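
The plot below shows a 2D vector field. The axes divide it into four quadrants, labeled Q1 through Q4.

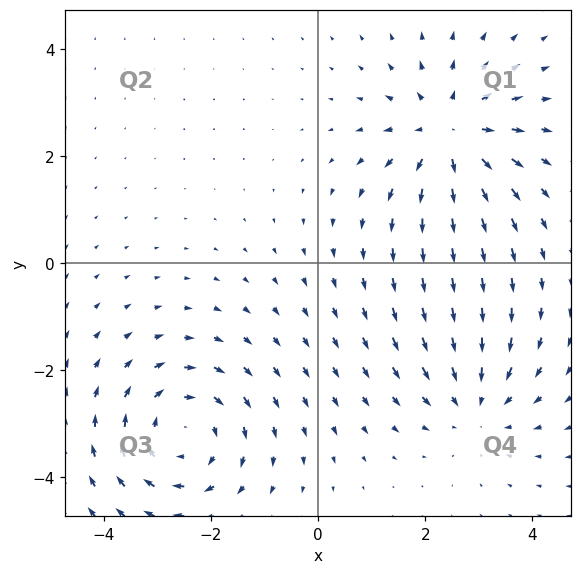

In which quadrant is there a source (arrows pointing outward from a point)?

The source sits at approximately (2.4, 2.4), which lies in quadrant Q1. The divergence there is about +4, positive as expected for a source.

Q1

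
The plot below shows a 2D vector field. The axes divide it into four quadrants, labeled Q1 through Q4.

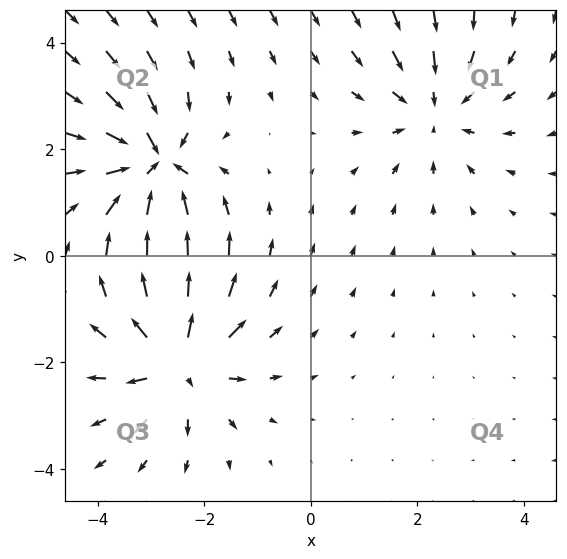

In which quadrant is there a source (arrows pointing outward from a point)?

The source sits at approximately (-2.5, -2.0), which lies in quadrant Q3. The divergence there is about +5, positive as expected for a source.

Q3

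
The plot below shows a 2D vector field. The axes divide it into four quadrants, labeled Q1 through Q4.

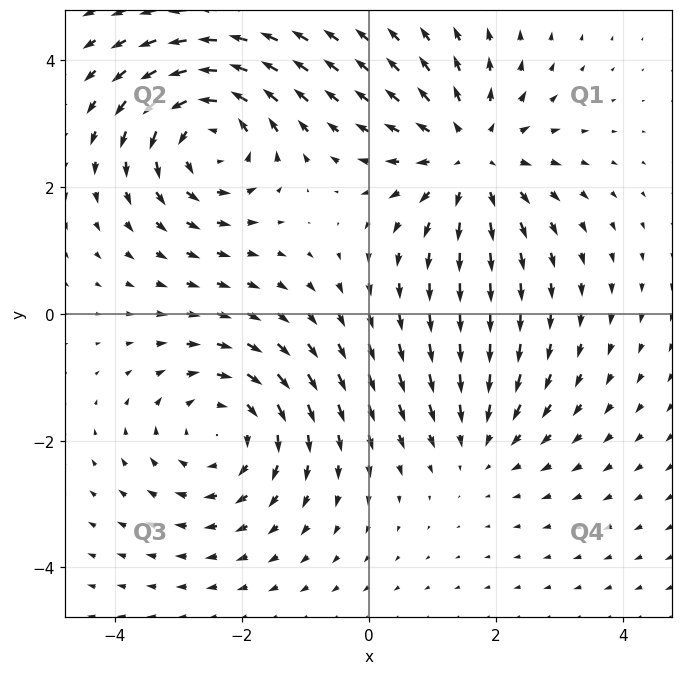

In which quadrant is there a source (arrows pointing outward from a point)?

The source sits at approximately (1.6, 2.5), which lies in quadrant Q1. The divergence there is about +4, positive as expected for a source.

Q1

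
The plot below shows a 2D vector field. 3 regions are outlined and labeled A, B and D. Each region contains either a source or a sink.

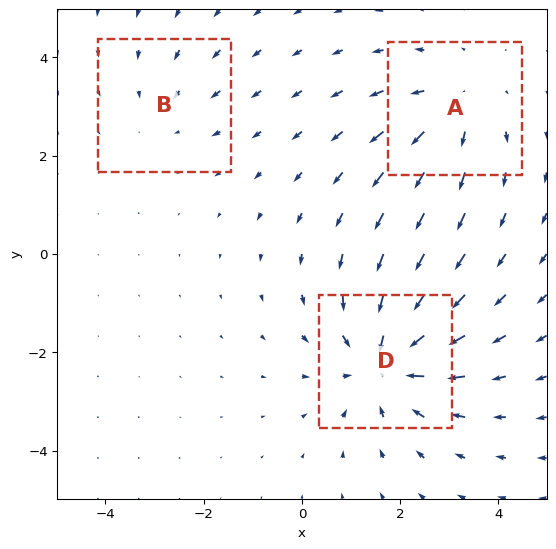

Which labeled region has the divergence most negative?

D

Divergence at each region's feature centre — A: about +3, B: about -2, D: about -4. Region D is most negative.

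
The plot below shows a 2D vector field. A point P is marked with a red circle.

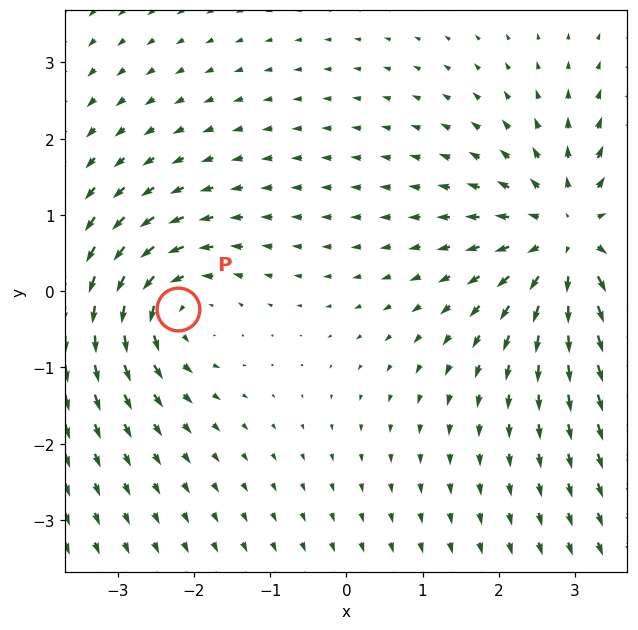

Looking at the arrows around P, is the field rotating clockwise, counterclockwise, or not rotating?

Near P at (-2.2, -0.2) the arrows circulate counterclockwise. The curl (z-component) there is about +4; positive curl means counterclockwise rotation.

counterclockwise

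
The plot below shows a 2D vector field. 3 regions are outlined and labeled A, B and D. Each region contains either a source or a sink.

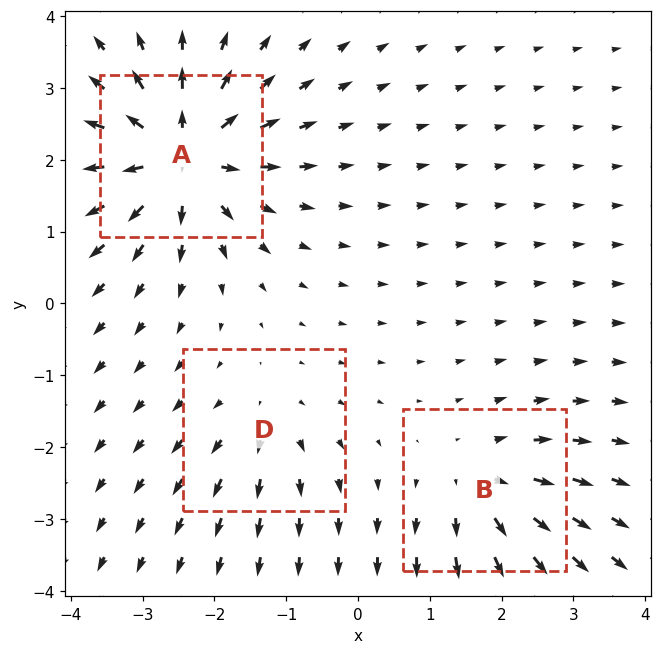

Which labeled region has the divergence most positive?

A

Divergence at each region's feature centre — A: about +7, B: about +4, D: about +3. Region A is most positive.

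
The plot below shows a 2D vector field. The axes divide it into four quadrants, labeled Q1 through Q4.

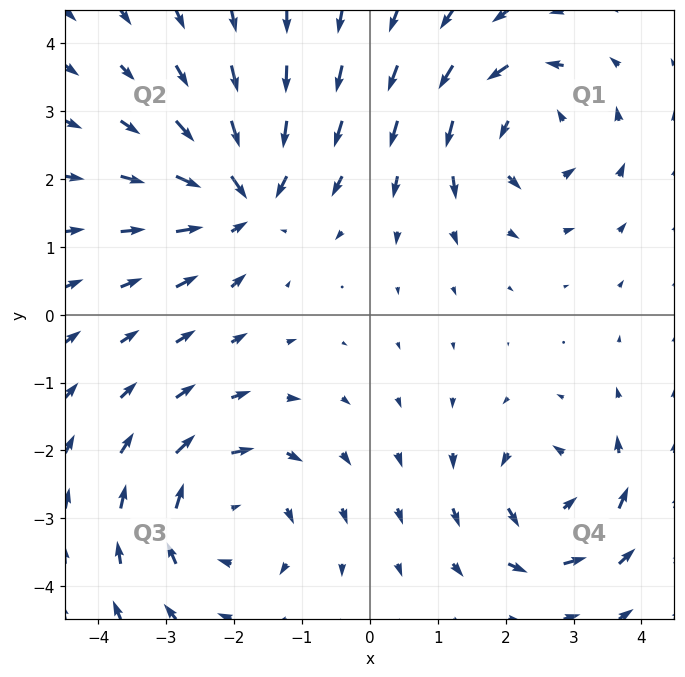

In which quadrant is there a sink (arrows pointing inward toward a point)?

The sink sits at approximately (-1.9, 1.7), which lies in quadrant Q2. The divergence there is about -5, negative as expected for a sink.

Q2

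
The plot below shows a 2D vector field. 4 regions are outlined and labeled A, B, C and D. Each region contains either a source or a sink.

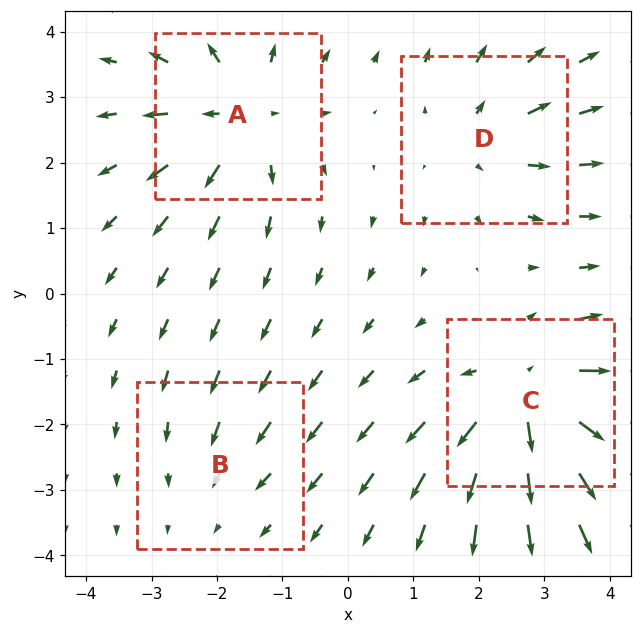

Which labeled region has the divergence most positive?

Divergence at each region's feature centre — A: about +6, B: about -2, C: about +7, D: about +4. Region C is most positive.

C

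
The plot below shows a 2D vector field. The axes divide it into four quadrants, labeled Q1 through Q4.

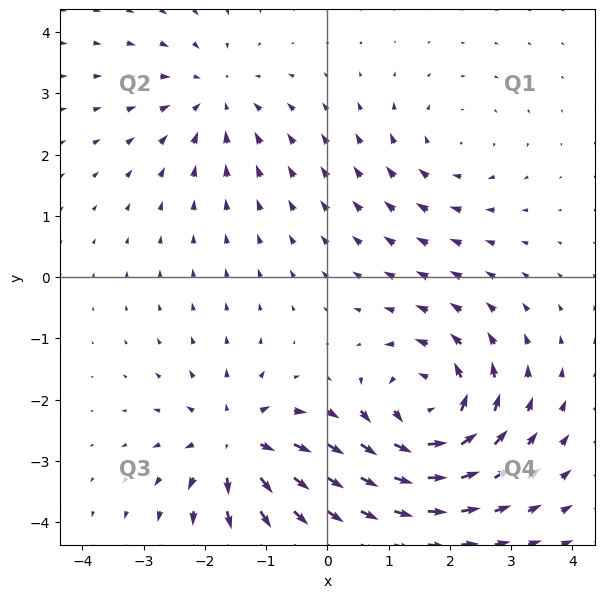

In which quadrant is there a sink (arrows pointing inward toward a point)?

The sink sits at approximately (-1.8, 2.9), which lies in quadrant Q2. The divergence there is about -3, negative as expected for a sink.

Q2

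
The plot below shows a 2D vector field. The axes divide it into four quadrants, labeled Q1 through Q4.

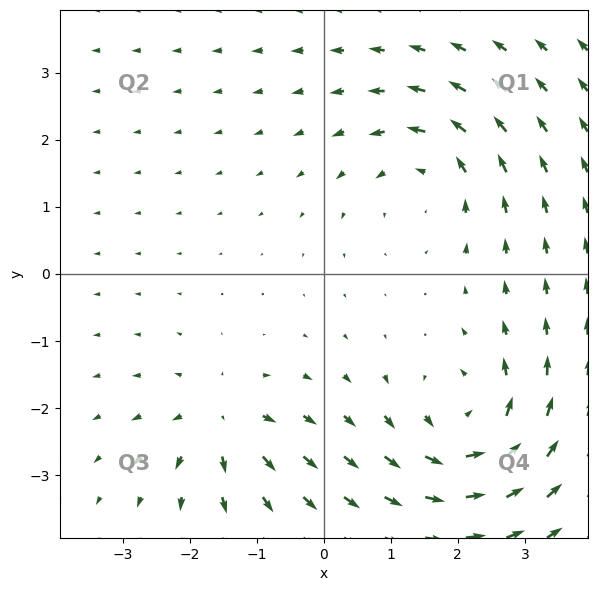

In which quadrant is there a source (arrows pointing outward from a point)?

Q3

The source sits at approximately (-1.5, -2.2), which lies in quadrant Q3. The divergence there is about +5, positive as expected for a source.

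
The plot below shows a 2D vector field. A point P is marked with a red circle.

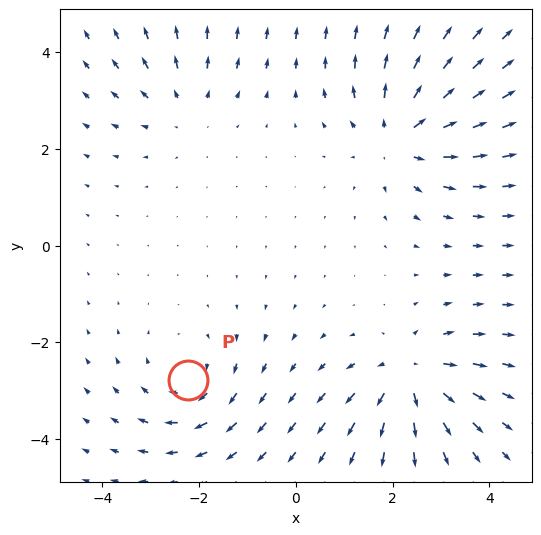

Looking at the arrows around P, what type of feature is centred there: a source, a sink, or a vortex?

At P (-2.2, -2.8) the arrows circulate clockwise. Divergence ≈0, curl about -4 — near-zero divergence with nonzero curl is a vortex.

vortex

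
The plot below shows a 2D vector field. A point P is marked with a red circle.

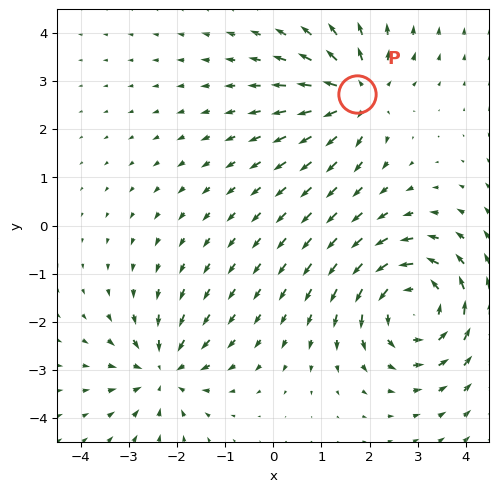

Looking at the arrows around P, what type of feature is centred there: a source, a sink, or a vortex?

At P (1.7, 2.7) the arrows spread outward. Divergence about +4, curl ≈0 — positive divergence with near-zero curl is a source.

source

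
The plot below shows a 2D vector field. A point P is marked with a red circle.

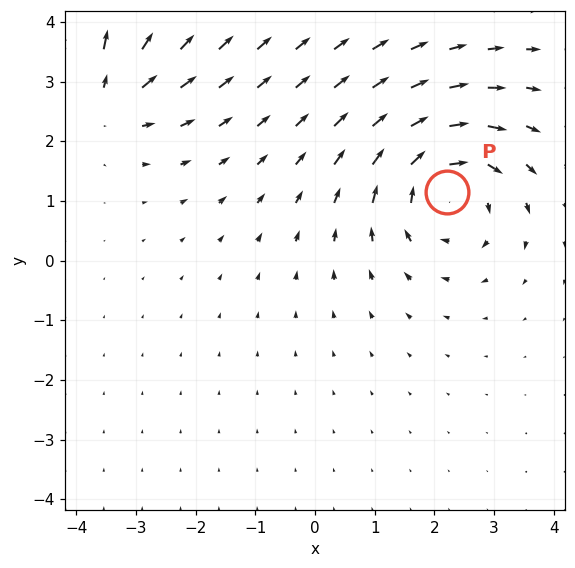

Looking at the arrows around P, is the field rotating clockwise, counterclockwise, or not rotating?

Near P at (2.2, 1.1) the arrows circulate clockwise. The curl (z-component) there is about -4; negative curl means clockwise rotation.

clockwise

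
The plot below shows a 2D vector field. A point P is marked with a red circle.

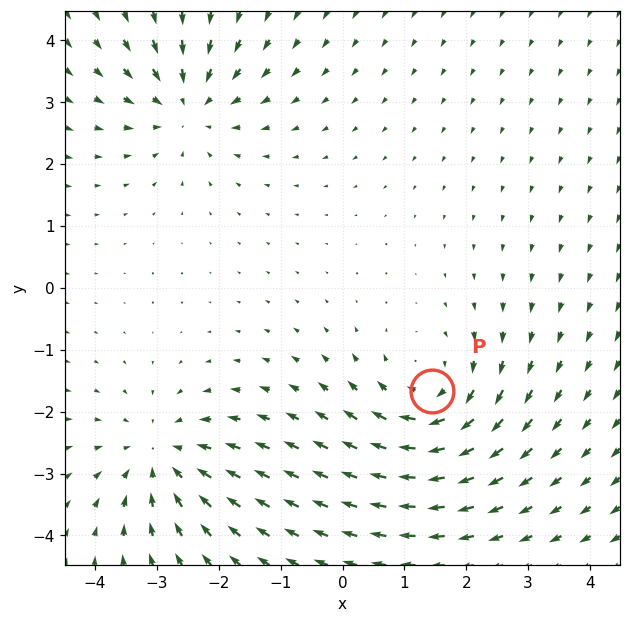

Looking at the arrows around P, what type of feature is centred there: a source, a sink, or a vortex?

At P (1.4, -1.7) the arrows circulate clockwise. Divergence ≈0, curl about -4 — near-zero divergence with nonzero curl is a vortex.

vortex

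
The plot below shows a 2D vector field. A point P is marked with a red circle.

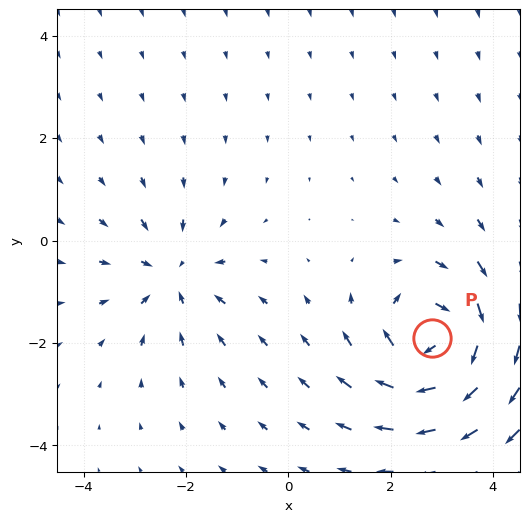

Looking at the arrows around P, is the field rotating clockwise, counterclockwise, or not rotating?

Near P at (2.8, -1.9) the arrows circulate clockwise. The curl (z-component) there is about -6; negative curl means clockwise rotation.

clockwise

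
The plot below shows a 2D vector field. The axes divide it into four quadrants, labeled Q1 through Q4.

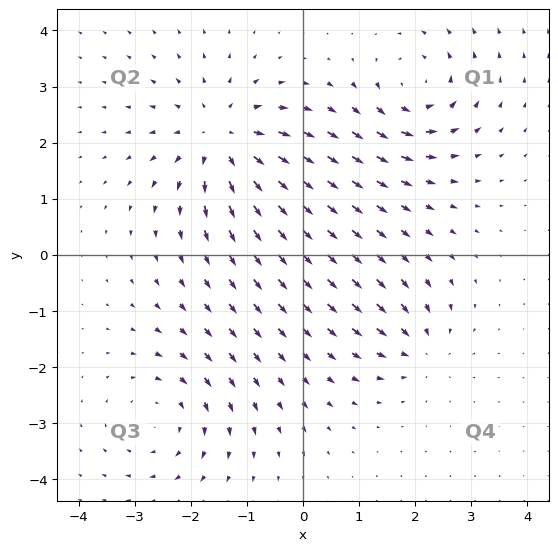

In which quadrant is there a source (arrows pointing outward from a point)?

Q2

The source sits at approximately (-1.4, 2.1), which lies in quadrant Q2. The divergence there is about +5, positive as expected for a source.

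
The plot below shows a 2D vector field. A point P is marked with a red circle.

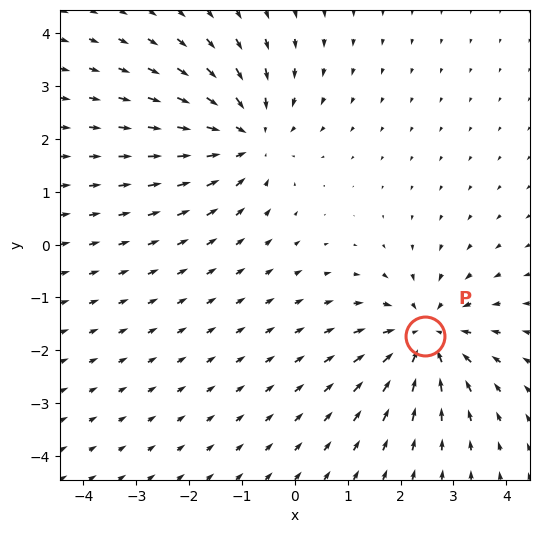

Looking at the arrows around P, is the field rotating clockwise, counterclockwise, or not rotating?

Near P at (2.5, -1.7) the arrows show no circulation. The curl there is ≈0.

not rotating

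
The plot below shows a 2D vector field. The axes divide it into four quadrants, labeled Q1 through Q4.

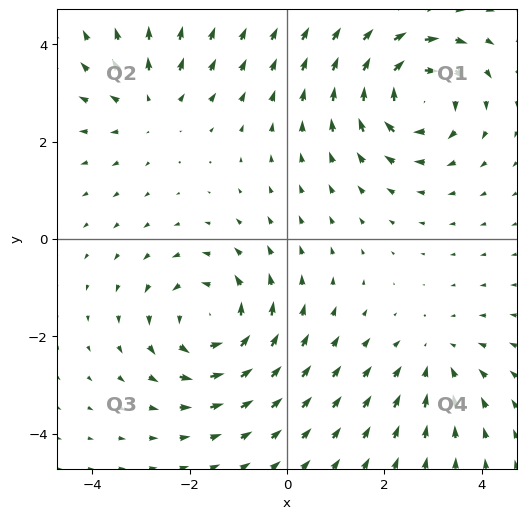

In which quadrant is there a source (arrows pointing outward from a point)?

Q2

The source sits at approximately (-2.8, 2.7), which lies in quadrant Q2. The divergence there is about +3, positive as expected for a source.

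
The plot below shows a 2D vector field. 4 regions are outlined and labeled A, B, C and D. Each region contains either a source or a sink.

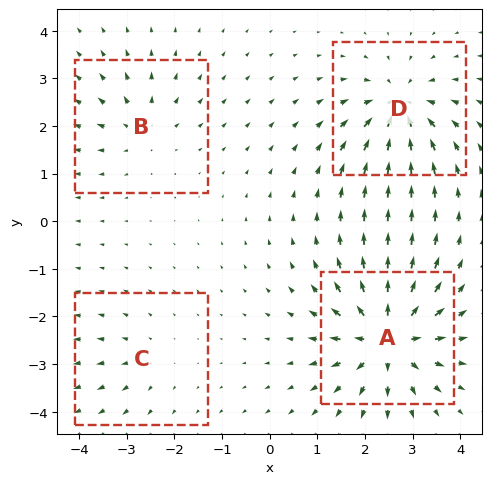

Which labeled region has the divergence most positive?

Divergence at each region's feature centre — A: about +9, B: about +4, C: about +3, D: about -7. Region A is most positive.

A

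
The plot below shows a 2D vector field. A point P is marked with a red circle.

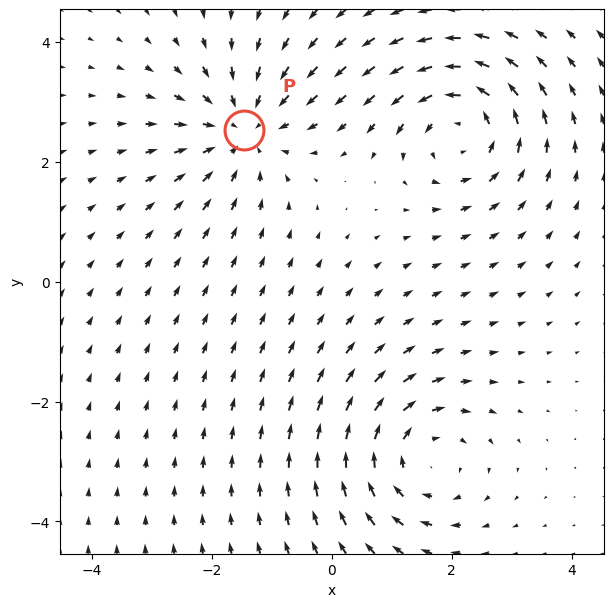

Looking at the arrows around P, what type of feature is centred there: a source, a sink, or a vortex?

At P (-1.5, 2.5) the arrows converge inward. Divergence about -4, curl ≈0 — negative divergence with near-zero curl is a sink.

sink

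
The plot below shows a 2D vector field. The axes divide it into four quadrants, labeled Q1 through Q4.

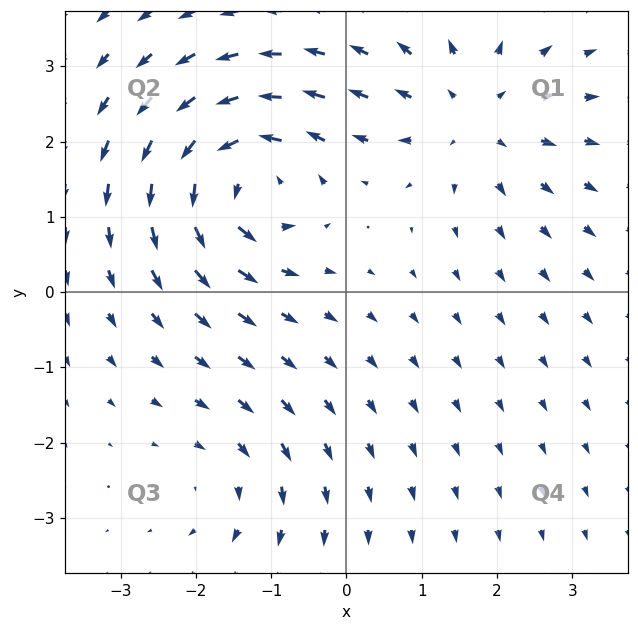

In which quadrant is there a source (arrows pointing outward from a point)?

The source sits at approximately (1.7, 2.4), which lies in quadrant Q1. The divergence there is about +3, positive as expected for a source.

Q1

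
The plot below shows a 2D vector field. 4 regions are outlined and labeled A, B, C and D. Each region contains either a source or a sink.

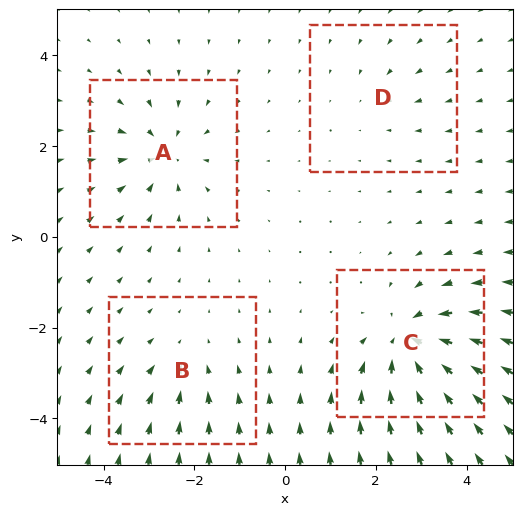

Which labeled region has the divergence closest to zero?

Divergence at each region's feature centre — A: about -6, B: about -3, C: about -8, D: about -2. Region D is closest to zero.

D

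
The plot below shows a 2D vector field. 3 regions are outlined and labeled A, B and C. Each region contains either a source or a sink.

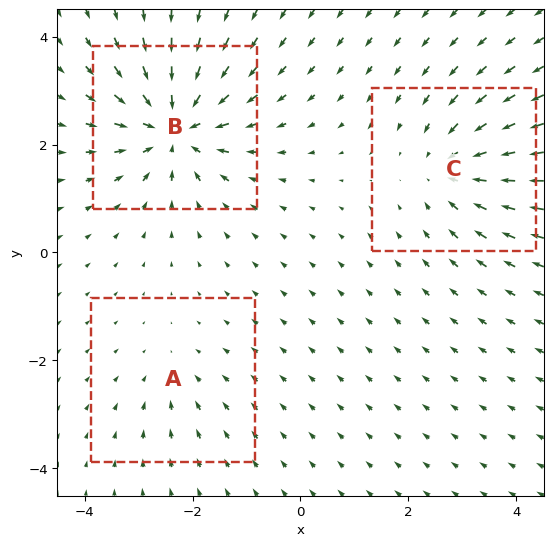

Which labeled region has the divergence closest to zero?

Divergence at each region's feature centre — A: about -2, B: about -6, C: about -4. Region A is closest to zero.

A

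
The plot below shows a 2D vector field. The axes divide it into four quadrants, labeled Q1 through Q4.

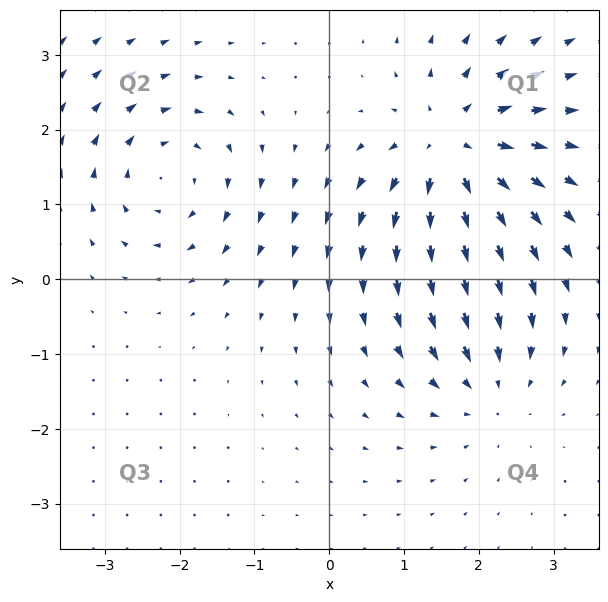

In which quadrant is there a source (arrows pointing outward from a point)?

The source sits at approximately (1.7, 1.8), which lies in quadrant Q1. The divergence there is about +6, positive as expected for a source.

Q1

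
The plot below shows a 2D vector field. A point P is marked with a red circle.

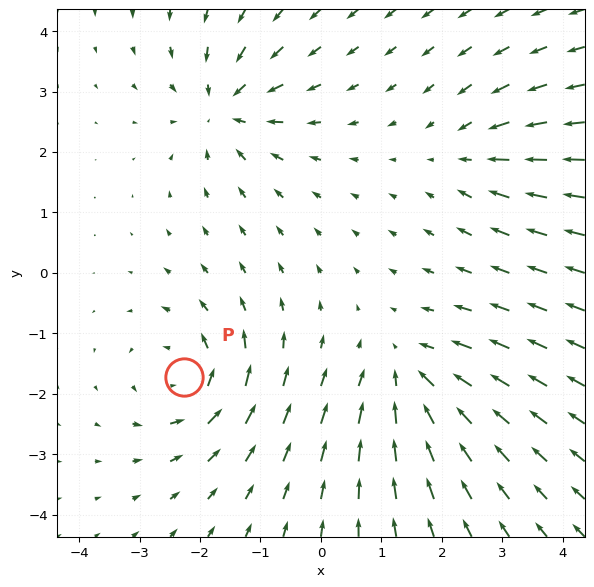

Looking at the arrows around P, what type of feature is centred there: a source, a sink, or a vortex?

At P (-2.3, -1.7) the arrows circulate counterclockwise. Divergence ≈0, curl about +4 — near-zero divergence with nonzero curl is a vortex.

vortex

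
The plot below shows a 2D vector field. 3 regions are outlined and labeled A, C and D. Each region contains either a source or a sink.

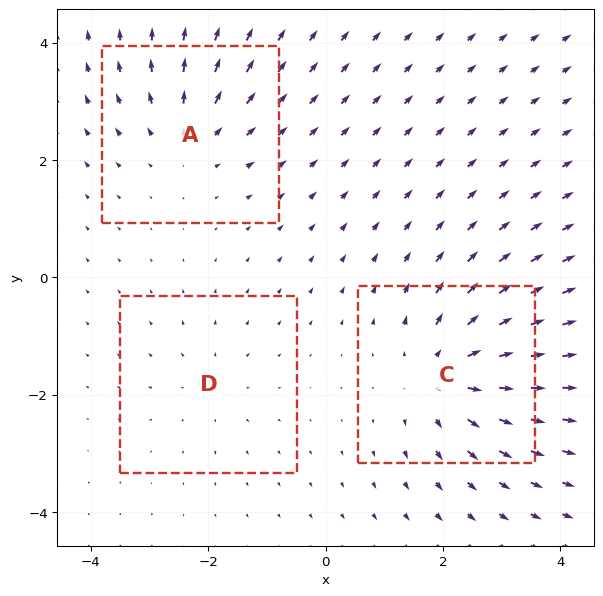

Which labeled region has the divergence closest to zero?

Divergence at each region's feature centre — A: about +3, C: about +4, D: about +2. Region D is closest to zero.

D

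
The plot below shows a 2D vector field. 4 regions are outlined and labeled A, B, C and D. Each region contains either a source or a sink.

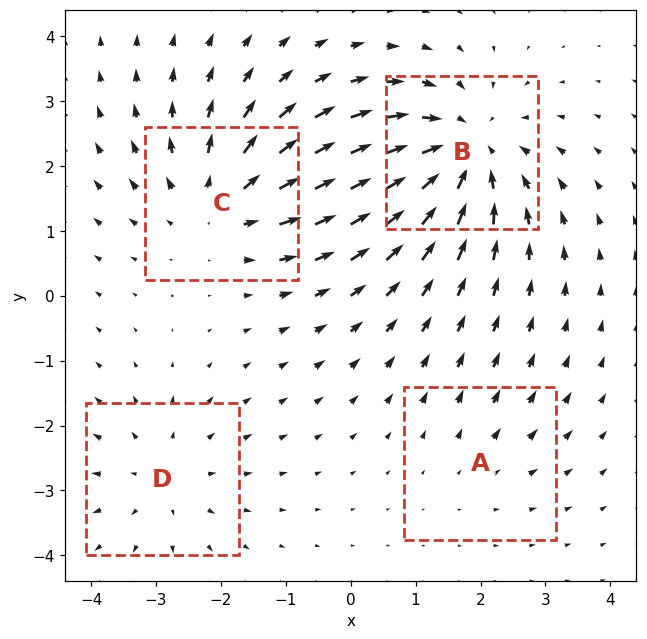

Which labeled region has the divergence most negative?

Divergence at each region's feature centre — A: about +2, B: about -6, C: about +4, D: about +3. Region B is most negative.

B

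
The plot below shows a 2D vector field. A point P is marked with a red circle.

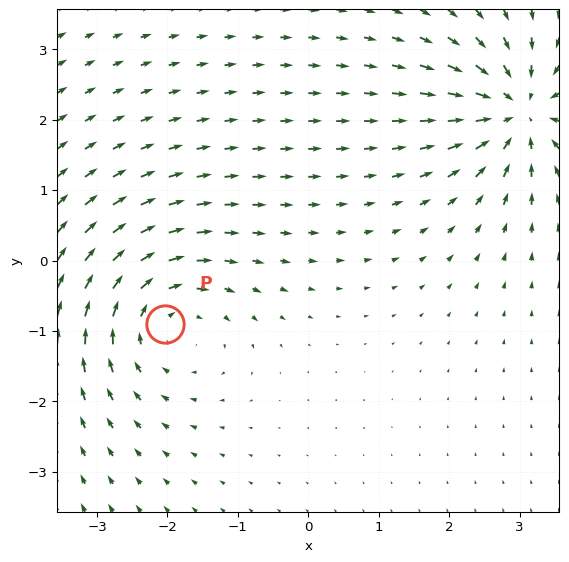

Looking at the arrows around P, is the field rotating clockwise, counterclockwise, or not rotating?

clockwise

Near P at (-2.0, -0.9) the arrows circulate clockwise. The curl (z-component) there is about -3; negative curl means clockwise rotation.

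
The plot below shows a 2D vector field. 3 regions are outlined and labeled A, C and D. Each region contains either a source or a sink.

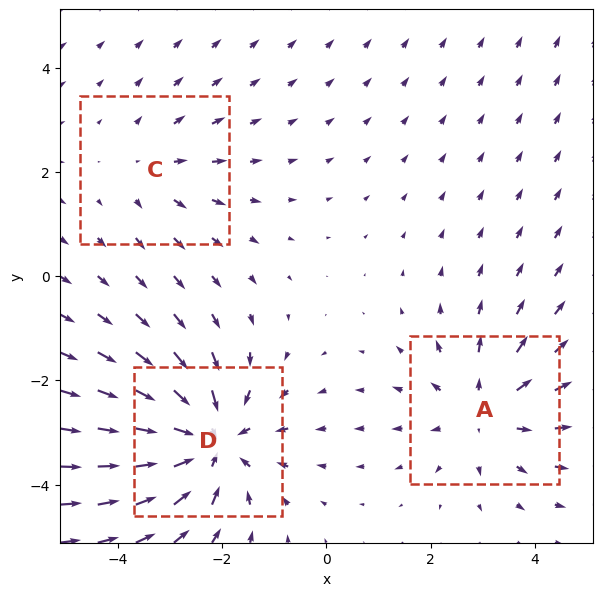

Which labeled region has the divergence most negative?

D

Divergence at each region's feature centre — A: about +3, C: about +2, D: about -4. Region D is most negative.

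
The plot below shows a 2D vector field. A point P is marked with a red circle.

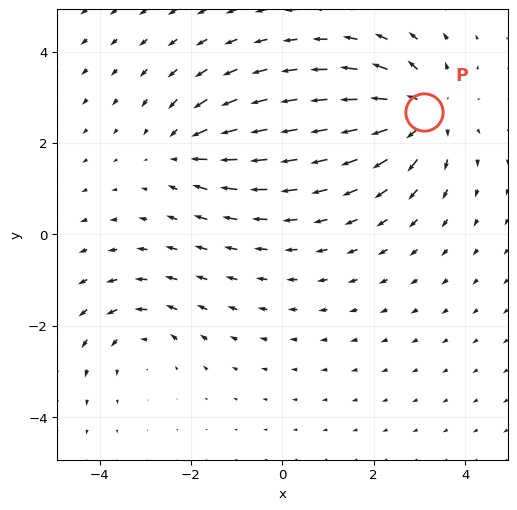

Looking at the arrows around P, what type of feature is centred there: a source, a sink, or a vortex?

source

At P (3.1, 2.7) the arrows spread outward. Divergence about +4, curl ≈0 — positive divergence with near-zero curl is a source.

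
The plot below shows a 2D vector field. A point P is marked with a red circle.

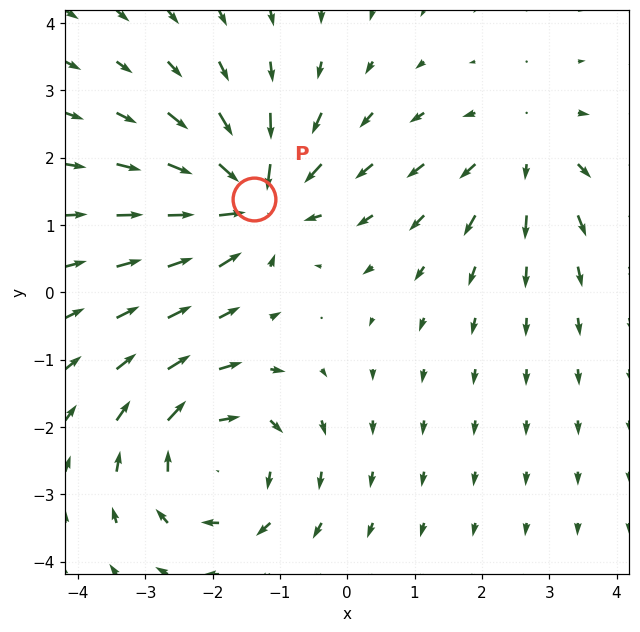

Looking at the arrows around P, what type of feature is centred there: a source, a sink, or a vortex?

At P (-1.4, 1.4) the arrows converge inward. Divergence about -5, curl ≈0 — negative divergence with near-zero curl is a sink.

sink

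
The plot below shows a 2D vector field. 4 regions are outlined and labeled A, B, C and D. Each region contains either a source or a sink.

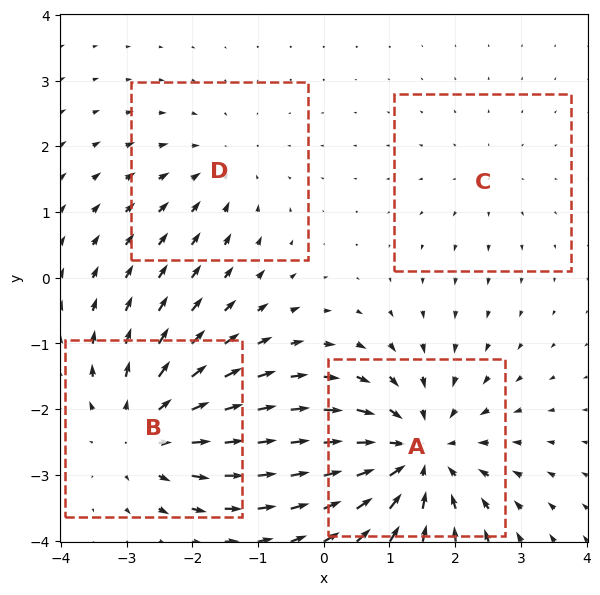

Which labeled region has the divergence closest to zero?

Divergence at each region's feature centre — A: about -6, B: about +5, C: about +2, D: about -3. Region C is closest to zero.

C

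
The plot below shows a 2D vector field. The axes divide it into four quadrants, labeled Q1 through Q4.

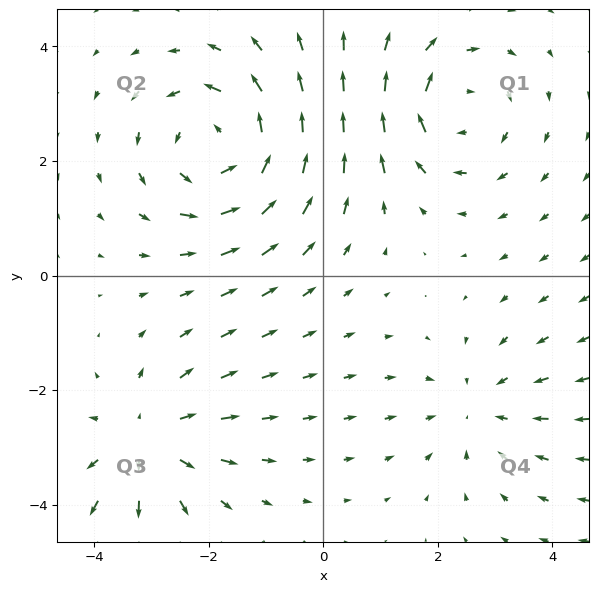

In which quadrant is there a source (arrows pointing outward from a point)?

The source sits at approximately (-3.1, -2.9), which lies in quadrant Q3. The divergence there is about +3, positive as expected for a source.

Q3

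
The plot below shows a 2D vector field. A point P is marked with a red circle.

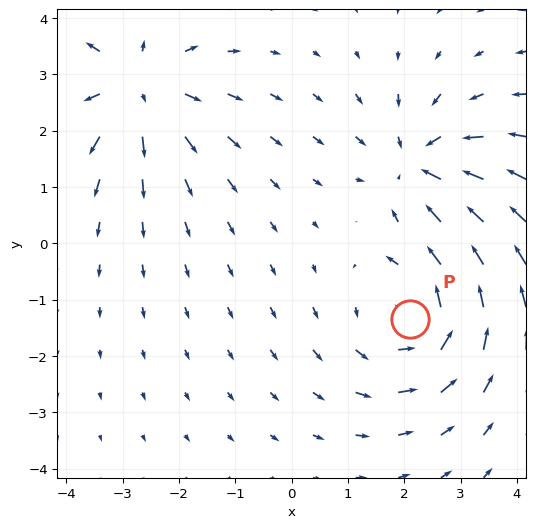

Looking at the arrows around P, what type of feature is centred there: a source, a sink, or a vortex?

vortex

At P (2.1, -1.4) the arrows circulate counterclockwise. Divergence ≈0, curl about +4 — near-zero divergence with nonzero curl is a vortex.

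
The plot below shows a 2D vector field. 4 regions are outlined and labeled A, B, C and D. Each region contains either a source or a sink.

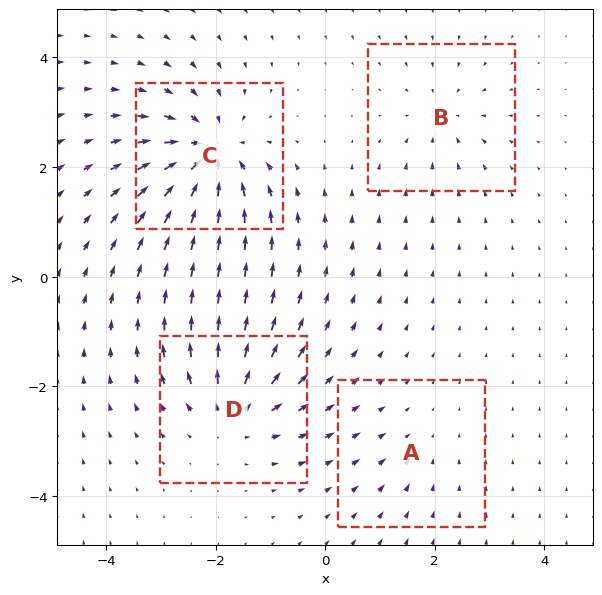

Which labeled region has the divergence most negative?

C

Divergence at each region's feature centre — A: about -2, B: about -4, C: about -8, D: about +6. Region C is most negative.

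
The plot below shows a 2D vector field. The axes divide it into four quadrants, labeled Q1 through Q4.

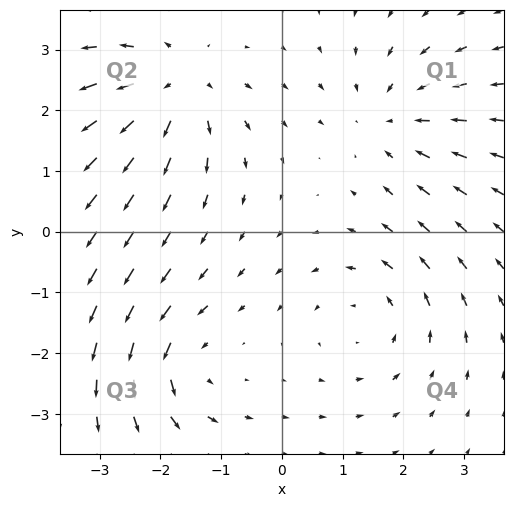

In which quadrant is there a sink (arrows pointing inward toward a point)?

The sink sits at approximately (1.8, 1.8), which lies in quadrant Q1. The divergence there is about -4, negative as expected for a sink.

Q1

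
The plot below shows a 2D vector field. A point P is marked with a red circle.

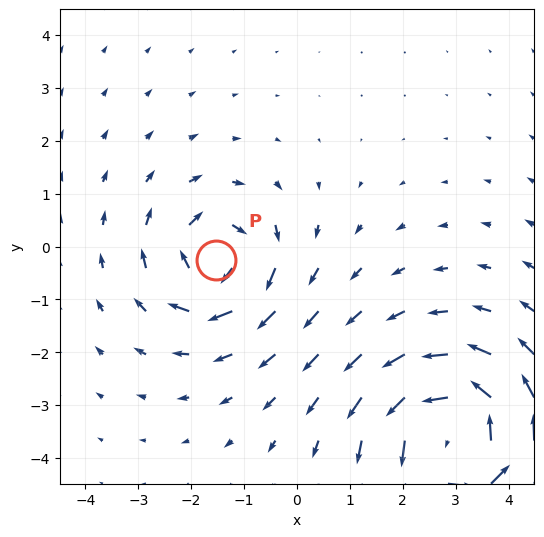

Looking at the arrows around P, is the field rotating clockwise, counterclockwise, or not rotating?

clockwise

Near P at (-1.5, -0.3) the arrows circulate clockwise. The curl (z-component) there is about -4; negative curl means clockwise rotation.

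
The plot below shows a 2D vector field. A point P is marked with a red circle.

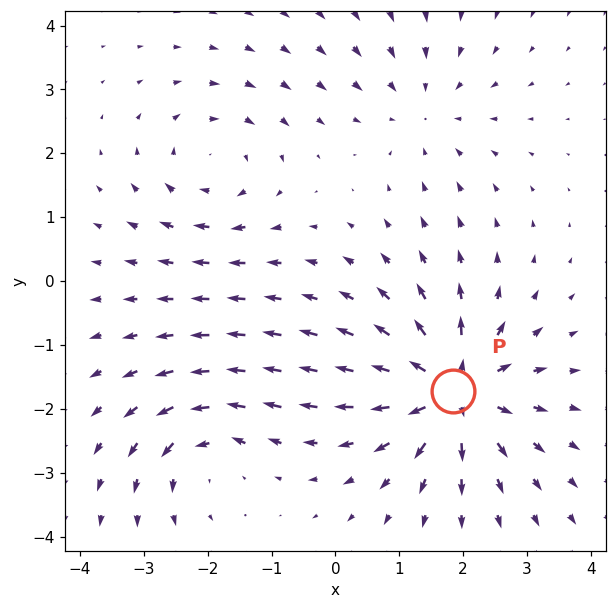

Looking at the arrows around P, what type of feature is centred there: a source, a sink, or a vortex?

source

At P (1.8, -1.7) the arrows spread outward. Divergence about +6, curl ≈0 — positive divergence with near-zero curl is a source.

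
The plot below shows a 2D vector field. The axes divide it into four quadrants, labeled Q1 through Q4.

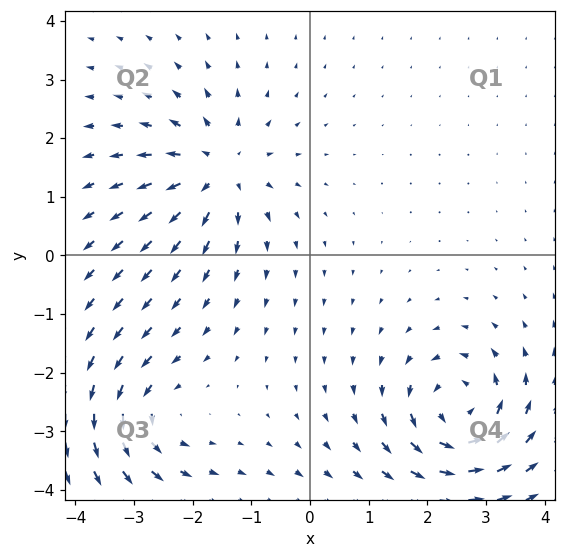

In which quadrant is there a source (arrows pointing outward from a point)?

The source sits at approximately (-1.6, 1.5), which lies in quadrant Q2. The divergence there is about +5, positive as expected for a source.

Q2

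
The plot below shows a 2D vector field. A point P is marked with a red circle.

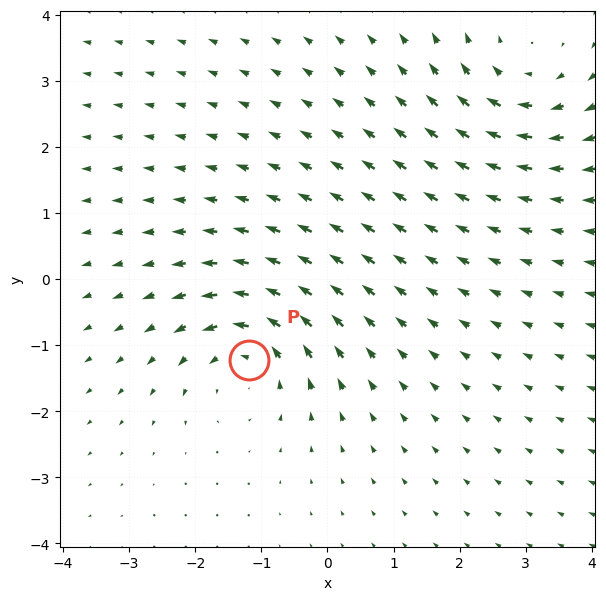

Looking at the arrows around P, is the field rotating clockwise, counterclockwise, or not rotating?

counterclockwise

Near P at (-1.2, -1.2) the arrows circulate counterclockwise. The curl (z-component) there is about +5; positive curl means counterclockwise rotation.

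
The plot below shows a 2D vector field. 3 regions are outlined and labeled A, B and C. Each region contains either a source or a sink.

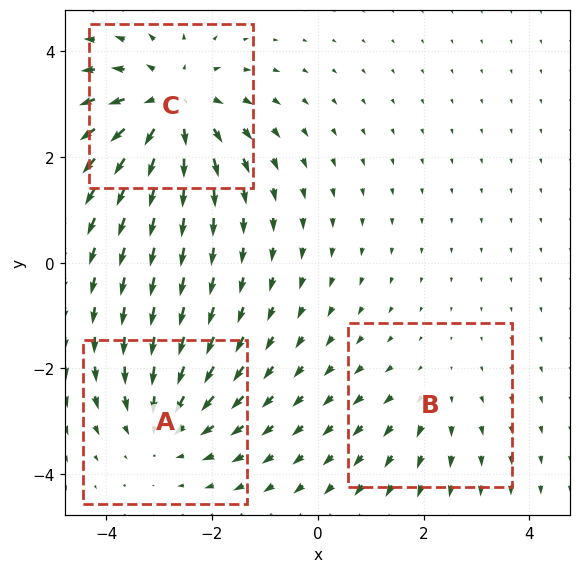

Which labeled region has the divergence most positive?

Divergence at each region's feature centre — A: about -3, B: about +2, C: about +4. Region C is most positive.

C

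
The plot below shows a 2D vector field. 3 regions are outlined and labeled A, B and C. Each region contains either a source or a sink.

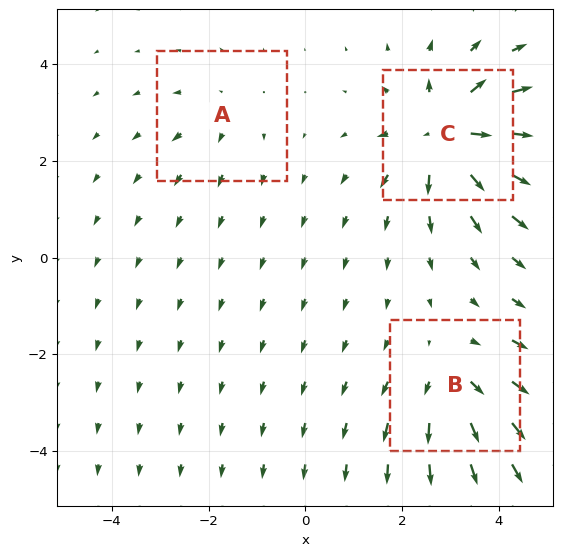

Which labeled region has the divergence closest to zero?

Divergence at each region's feature centre — A: about +2, B: about +4, C: about +6. Region A is closest to zero.

A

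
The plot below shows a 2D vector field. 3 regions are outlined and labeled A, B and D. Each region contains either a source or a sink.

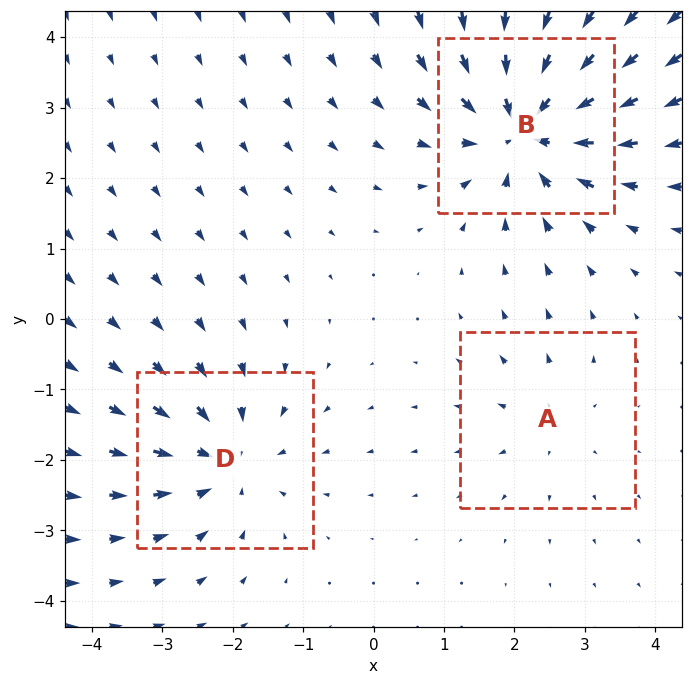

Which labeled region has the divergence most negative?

B

Divergence at each region's feature centre — A: about +2, B: about -6, D: about -4. Region B is most negative.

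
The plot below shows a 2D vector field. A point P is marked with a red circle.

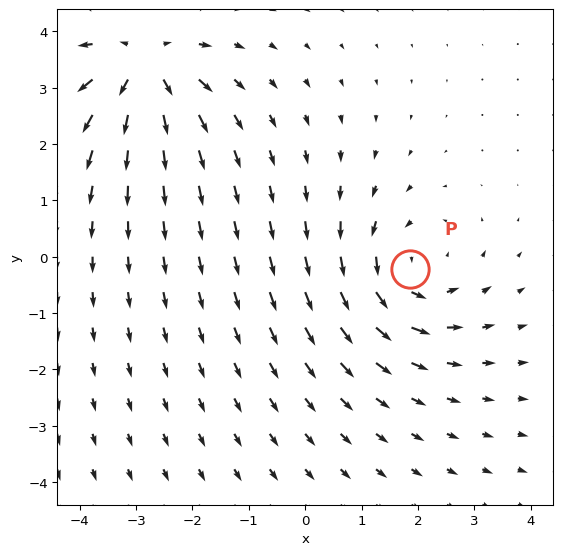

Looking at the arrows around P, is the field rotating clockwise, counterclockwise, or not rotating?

Near P at (1.9, -0.2) the arrows circulate counterclockwise. The curl (z-component) there is about +4; positive curl means counterclockwise rotation.

counterclockwise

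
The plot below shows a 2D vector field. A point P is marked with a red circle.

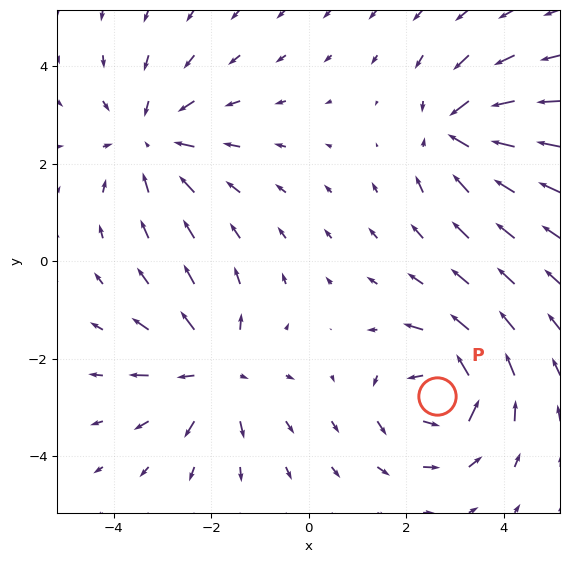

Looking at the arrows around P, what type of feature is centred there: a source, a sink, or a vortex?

At P (2.6, -2.8) the arrows circulate counterclockwise. Divergence ≈0, curl about +5 — near-zero divergence with nonzero curl is a vortex.

vortex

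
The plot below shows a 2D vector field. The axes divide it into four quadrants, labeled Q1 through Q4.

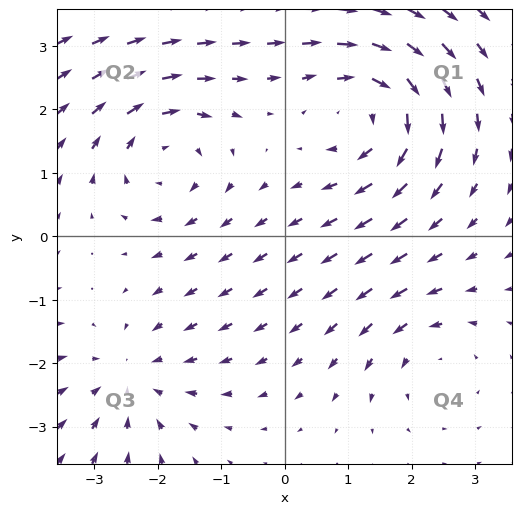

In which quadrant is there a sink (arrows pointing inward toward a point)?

The sink sits at approximately (-2.4, -2.2), which lies in quadrant Q3. The divergence there is about -3, negative as expected for a sink.

Q3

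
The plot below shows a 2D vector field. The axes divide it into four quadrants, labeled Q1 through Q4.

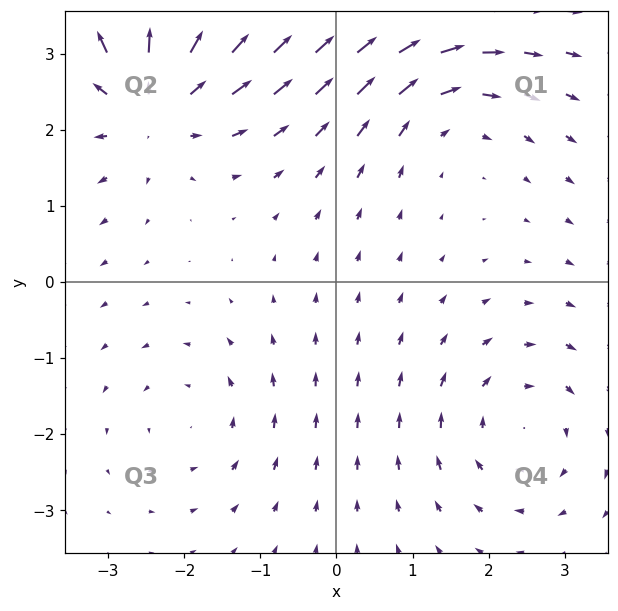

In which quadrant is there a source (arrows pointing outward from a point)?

The source sits at approximately (-2.4, 2.4), which lies in quadrant Q2. The divergence there is about +5, positive as expected for a source.

Q2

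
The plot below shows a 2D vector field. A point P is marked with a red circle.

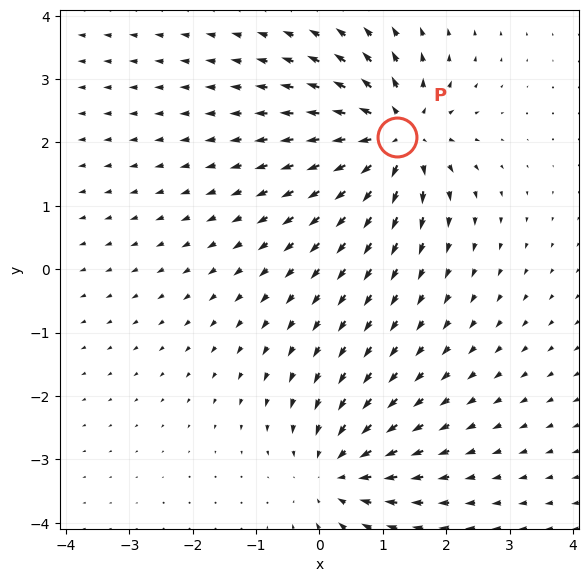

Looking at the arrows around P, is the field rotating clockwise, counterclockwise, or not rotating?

Near P at (1.2, 2.1) the arrows show no circulation. The curl there is ≈0.

not rotating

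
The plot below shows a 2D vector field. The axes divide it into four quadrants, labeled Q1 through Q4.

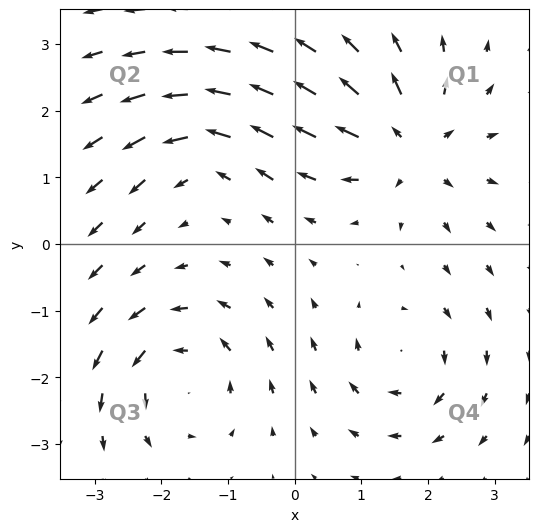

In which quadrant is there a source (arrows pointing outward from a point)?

The source sits at approximately (1.7, 1.5), which lies in quadrant Q1. The divergence there is about +6, positive as expected for a source.

Q1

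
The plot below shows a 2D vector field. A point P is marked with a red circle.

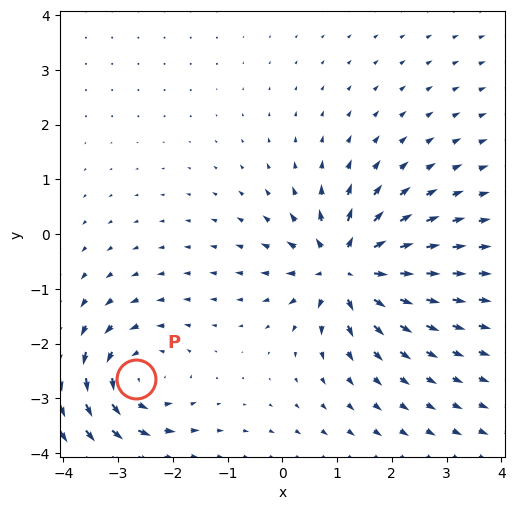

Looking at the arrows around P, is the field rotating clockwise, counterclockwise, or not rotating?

Near P at (-2.7, -2.6) the arrows circulate counterclockwise. The curl (z-component) there is about +3; positive curl means counterclockwise rotation.

counterclockwise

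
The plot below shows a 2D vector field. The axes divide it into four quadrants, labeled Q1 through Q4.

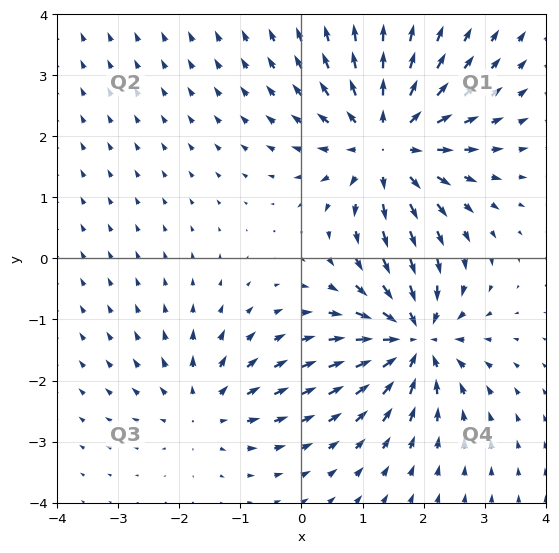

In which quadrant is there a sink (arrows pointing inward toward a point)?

Q4

The sink sits at approximately (1.8, -1.3), which lies in quadrant Q4. The divergence there is about -6, negative as expected for a sink.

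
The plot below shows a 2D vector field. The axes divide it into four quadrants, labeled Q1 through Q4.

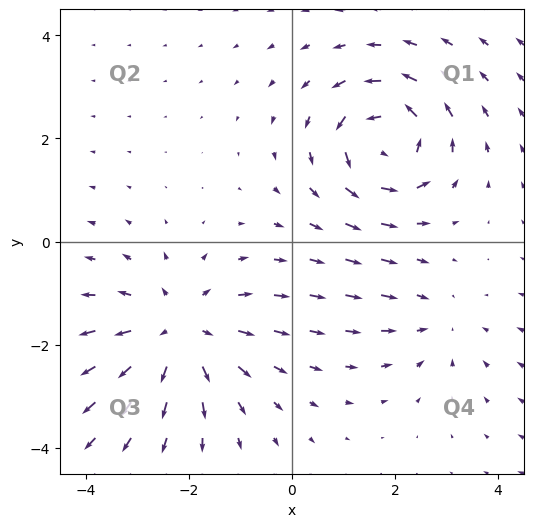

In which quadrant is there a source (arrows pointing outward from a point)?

Q3

The source sits at approximately (-2.2, -1.7), which lies in quadrant Q3. The divergence there is about +4, positive as expected for a source.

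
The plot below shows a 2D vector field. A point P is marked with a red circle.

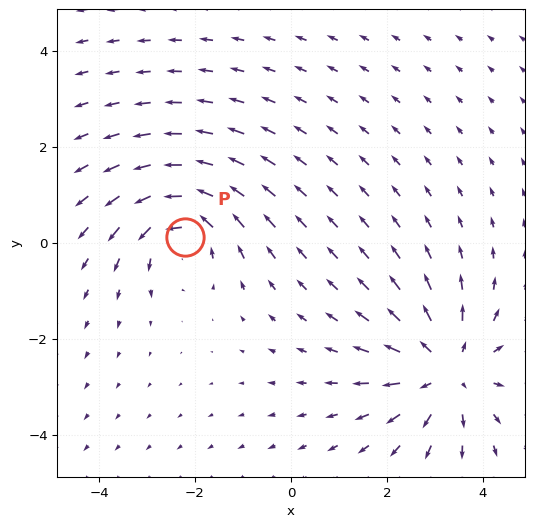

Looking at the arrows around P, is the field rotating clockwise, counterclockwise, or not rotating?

Near P at (-2.2, 0.1) the arrows circulate counterclockwise. The curl (z-component) there is about +5; positive curl means counterclockwise rotation.

counterclockwise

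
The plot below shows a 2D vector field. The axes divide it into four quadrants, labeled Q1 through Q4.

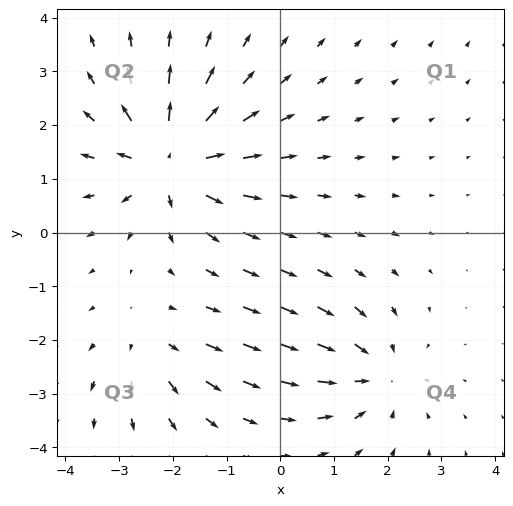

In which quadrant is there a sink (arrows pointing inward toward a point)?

The sink sits at approximately (1.7, -2.7), which lies in quadrant Q4. The divergence there is about -3, negative as expected for a sink.

Q4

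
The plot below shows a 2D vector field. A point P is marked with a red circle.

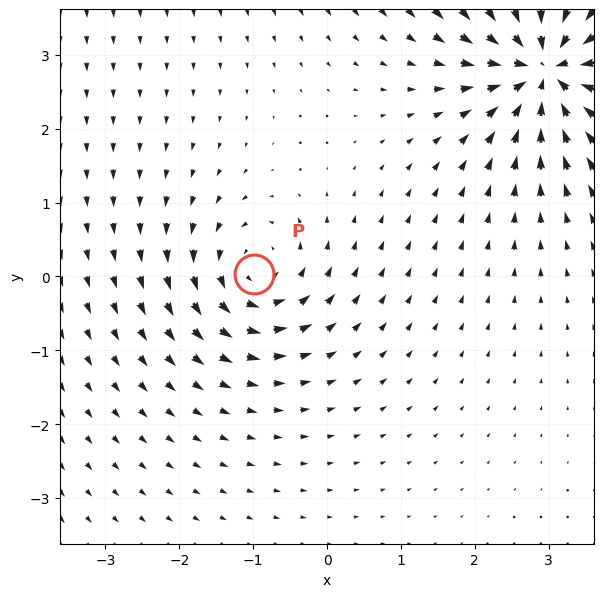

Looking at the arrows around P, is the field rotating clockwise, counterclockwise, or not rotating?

Near P at (-1.0, 0.0) the arrows circulate counterclockwise. The curl (z-component) there is about +4; positive curl means counterclockwise rotation.

counterclockwise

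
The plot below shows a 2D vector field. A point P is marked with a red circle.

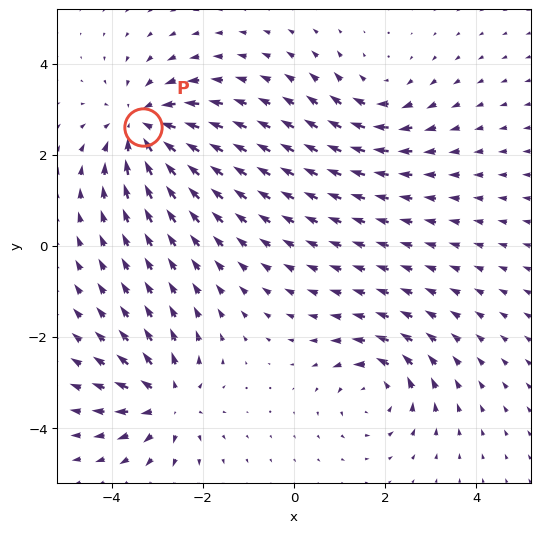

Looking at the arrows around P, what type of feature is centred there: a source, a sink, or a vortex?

At P (-3.3, 2.6) the arrows converge inward. Divergence about -5, curl ≈0 — negative divergence with near-zero curl is a sink.

sink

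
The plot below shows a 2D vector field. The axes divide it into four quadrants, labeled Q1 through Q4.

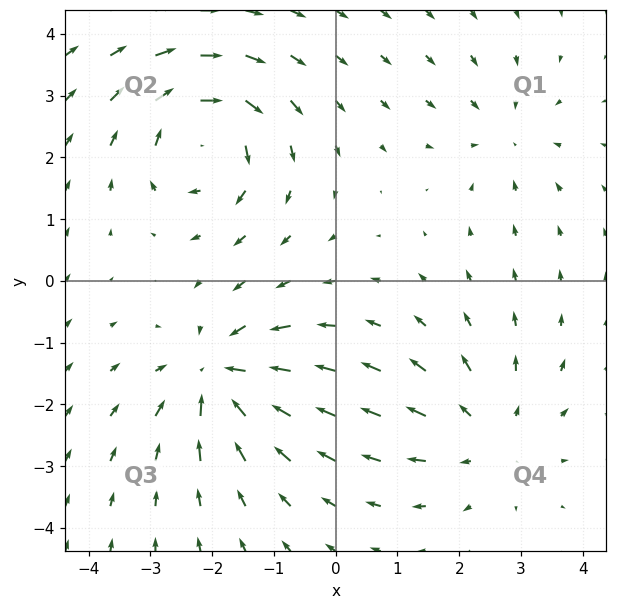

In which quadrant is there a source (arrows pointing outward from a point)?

The source sits at approximately (2.5, -2.5), which lies in quadrant Q4. The divergence there is about +3, positive as expected for a source.

Q4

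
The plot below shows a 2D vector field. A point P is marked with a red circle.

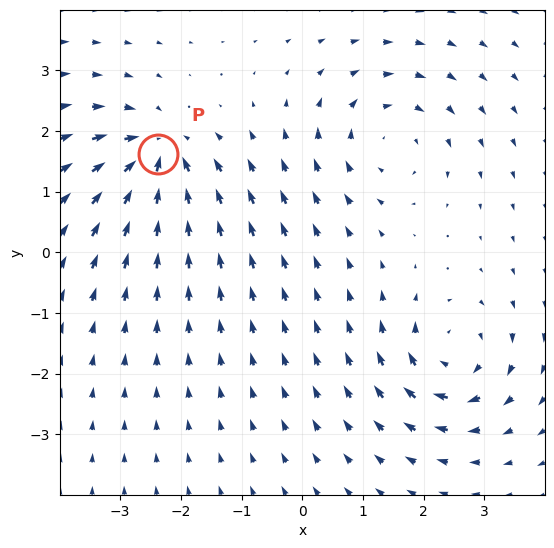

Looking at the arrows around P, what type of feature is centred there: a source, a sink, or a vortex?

At P (-2.4, 1.6) the arrows converge inward. Divergence about -6, curl ≈0 — negative divergence with near-zero curl is a sink.

sink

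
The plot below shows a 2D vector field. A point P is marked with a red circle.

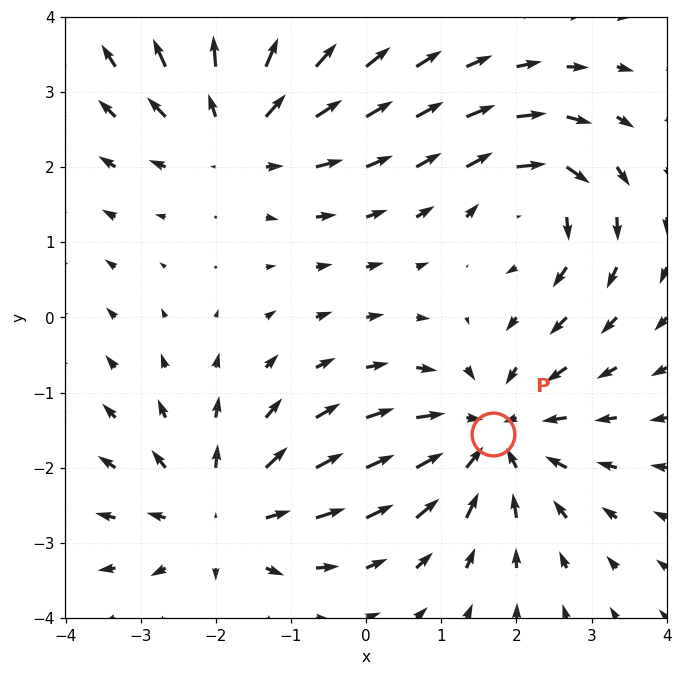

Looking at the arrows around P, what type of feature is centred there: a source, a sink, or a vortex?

At P (1.7, -1.6) the arrows converge inward. Divergence about -3, curl ≈0 — negative divergence with near-zero curl is a sink.

sink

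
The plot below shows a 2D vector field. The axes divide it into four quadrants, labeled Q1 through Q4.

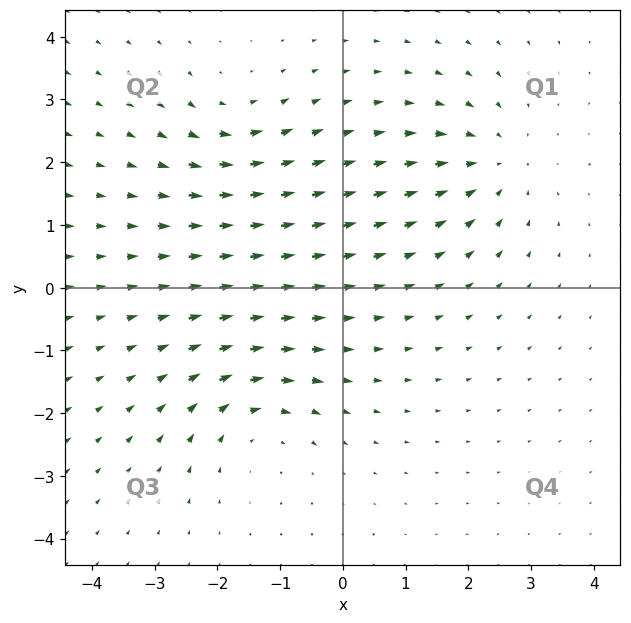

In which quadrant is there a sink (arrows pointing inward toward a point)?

Q1

The sink sits at approximately (2.4, 2.0), which lies in quadrant Q1. The divergence there is about -4, negative as expected for a sink.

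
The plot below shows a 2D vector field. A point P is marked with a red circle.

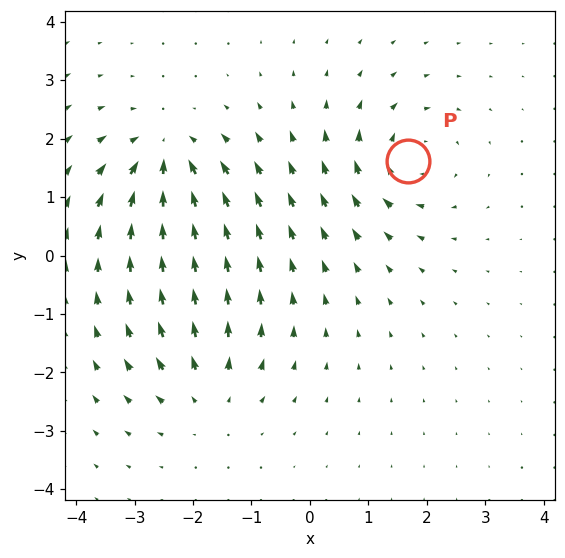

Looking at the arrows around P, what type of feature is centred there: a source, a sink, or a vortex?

At P (1.7, 1.6) the arrows circulate clockwise. Divergence ≈0, curl about -5 — near-zero divergence with nonzero curl is a vortex.

vortex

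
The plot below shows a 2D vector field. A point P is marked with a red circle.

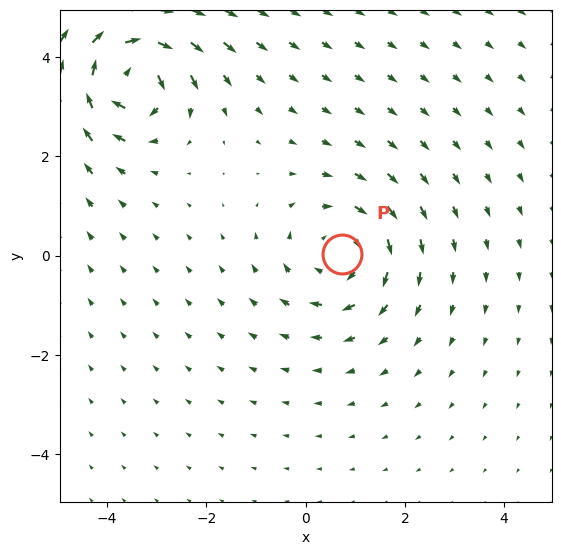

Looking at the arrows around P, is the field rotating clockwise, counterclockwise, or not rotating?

Near P at (0.7, 0.0) the arrows circulate clockwise. The curl (z-component) there is about -3; negative curl means clockwise rotation.

clockwise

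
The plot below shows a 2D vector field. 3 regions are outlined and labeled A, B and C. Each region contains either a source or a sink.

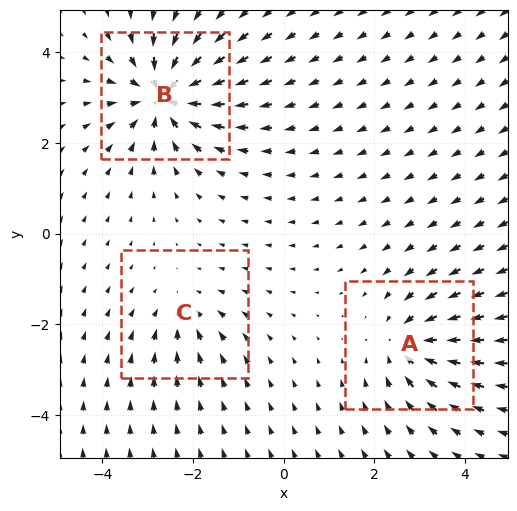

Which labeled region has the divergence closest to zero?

Divergence at each region's feature centre — A: about -4, B: about -6, C: about -2. Region C is closest to zero.

C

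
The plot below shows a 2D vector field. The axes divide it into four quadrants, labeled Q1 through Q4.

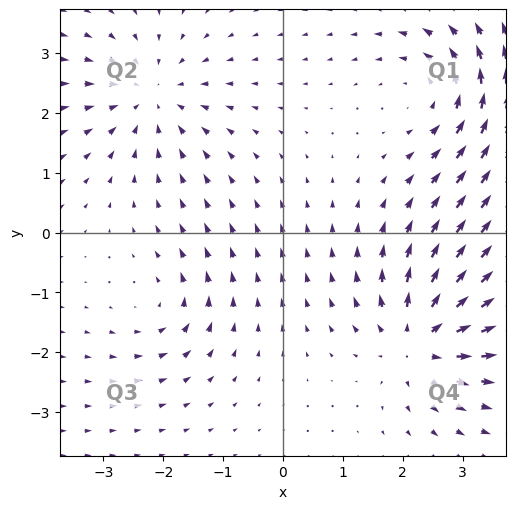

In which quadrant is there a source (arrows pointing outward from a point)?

Q4

The source sits at approximately (2.3, -1.8), which lies in quadrant Q4. The divergence there is about +7, positive as expected for a source.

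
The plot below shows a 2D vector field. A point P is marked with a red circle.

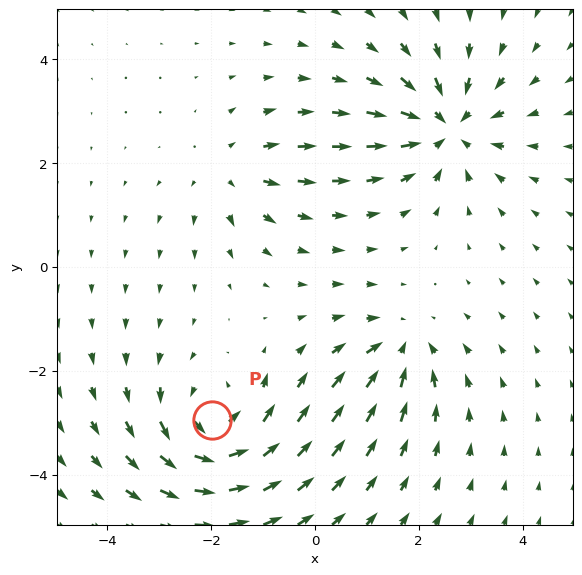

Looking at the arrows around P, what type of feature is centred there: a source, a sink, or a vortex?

At P (-2.0, -3.0) the arrows circulate counterclockwise. Divergence ≈0, curl about +5 — near-zero divergence with nonzero curl is a vortex.

vortex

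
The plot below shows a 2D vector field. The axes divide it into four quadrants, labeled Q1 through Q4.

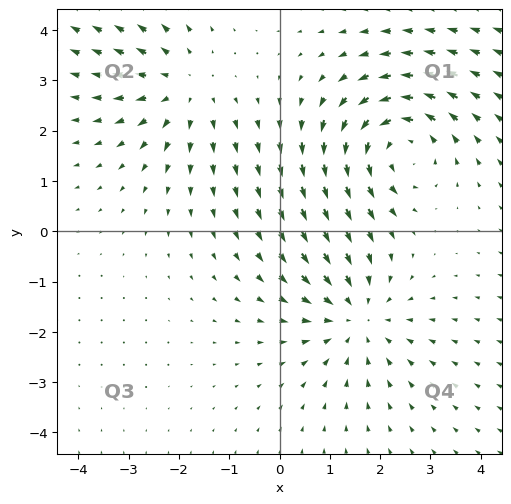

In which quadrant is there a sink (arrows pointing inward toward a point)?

Q4

The sink sits at approximately (1.5, -1.7), which lies in quadrant Q4. The divergence there is about -3, negative as expected for a sink.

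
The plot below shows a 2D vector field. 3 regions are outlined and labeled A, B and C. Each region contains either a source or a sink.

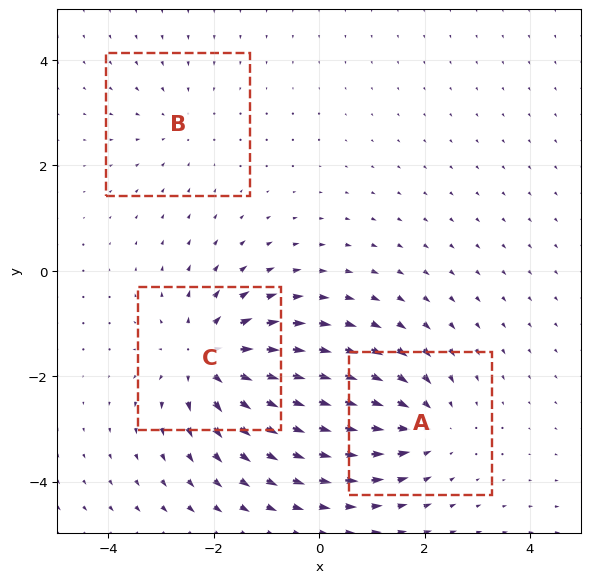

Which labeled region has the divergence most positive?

Divergence at each region's feature centre — A: about -3, B: about -2, C: about +5. Region C is most positive.

C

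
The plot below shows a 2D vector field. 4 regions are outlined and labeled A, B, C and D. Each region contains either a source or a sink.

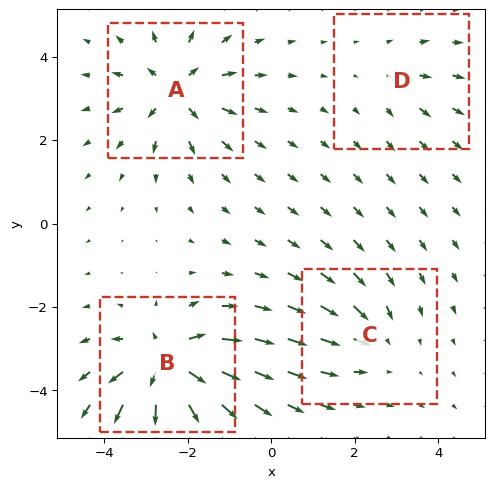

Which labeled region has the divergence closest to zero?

D

Divergence at each region's feature centre — A: about +6, B: about +8, C: about -4, D: about +2. Region D is closest to zero.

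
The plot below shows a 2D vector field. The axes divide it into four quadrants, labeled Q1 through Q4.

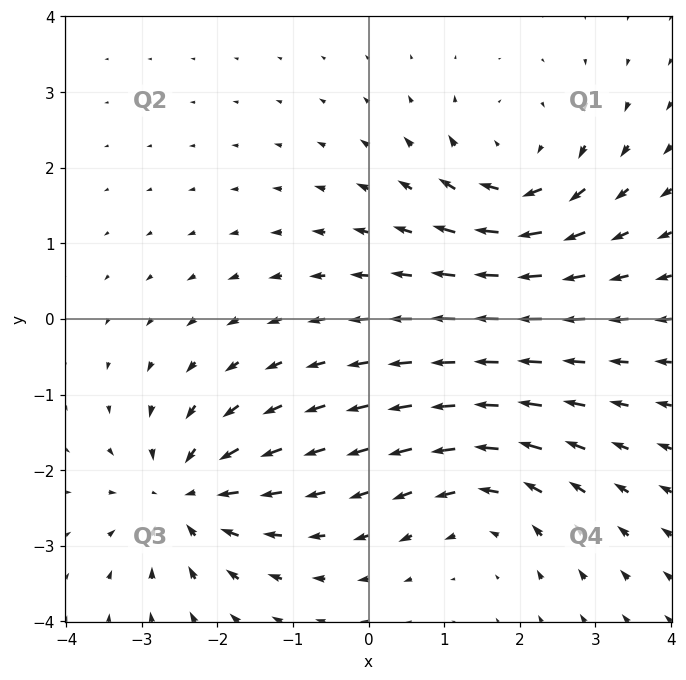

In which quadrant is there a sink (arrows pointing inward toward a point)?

Q3

The sink sits at approximately (-2.4, -2.3), which lies in quadrant Q3. The divergence there is about -4, negative as expected for a sink.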